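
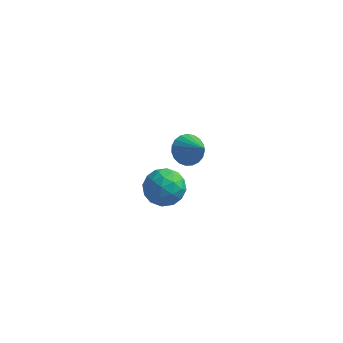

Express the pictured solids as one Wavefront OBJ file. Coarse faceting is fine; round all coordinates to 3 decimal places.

v 2.237 -2.68 2.391
v 2.808 -2.856 1.759
v 3.263 -3.44 3.529
v 2.921 -2.532 1.873
v 2.915 -2.234 2.078
v 2.793 -2.013 2.336
v 2.574 -1.907 2.604
v 2.297 -1.934 2.835
v 2.01 -2.091 2.99
v 1.762 -2.349 3.041
v 1.596 -2.665 2.979
v 1.541 -2.983 2.816
v 1.607 -3.249 2.579
v 1.781 -3.416 2.31
v 2.034 -3.456 2.055
v 2.323 -3.362 1.858
v 2.596 -3.15 1.753
v -0.29 0.154 -2.8
v 0.858 0.292 -2.791
v -0.118 -1.192 -4.089
v 1.03 -1.054 -4.08
v 0.495 -1.506 -3.16
v 0.388 -0.675 -2.363
v 0.352 -0.225 -4.517
v 0.245 0.606 -3.72
v 1.255 0.058 -3.852
v 1.343 -0.734 -3.013
v -0.603 -0.166 -3.867
v -0.515 -0.958 -3.028
v 0.269 0.341 -2.682
v 0.471 -1.241 -4.198
v 0.157 -1.507 -3.657
v 0.832 -1.426 -3.652
v -0.007 -0.227 -2.431
v 0.668 -0.146 -2.426
v 0.454 -1.203 -2.643
v 0.072 -0.754 -4.454
v 0.747 -0.673 -4.449
v -0.092 0.526 -3.228
v 0.583 0.607 -3.223
v 0.286 0.303 -4.237
v 1.177 0.285 -3.3
v 1.278 -0.506 -4.058
v 0.879 -0.019 -4.315
v 0.816 0.47 -3.846
v 1.229 -0.181 -2.808
v 1.33 -0.972 -3.565
v 1.016 -1.238 -3.025
v 0.953 -0.749 -2.556
v 1.462 -0.318 -3.431
v -0.59 0.072 -3.315
v -0.489 -0.719 -4.072
v -0.213 -0.151 -4.324
v -0.276 0.338 -3.855
v -0.538 -0.394 -2.822
v -0.437 -1.185 -3.58
v -0.076 -1.37 -3.034
v -0.139 -0.881 -2.565
v -0.722 -0.582 -3.449
f 2 1 4
f 2 4 3
f 4 1 5
f 4 5 3
f 5 1 6
f 5 6 3
f 6 1 7
f 6 7 3
f 7 1 8
f 7 8 3
f 8 1 9
f 8 9 3
f 9 1 10
f 9 10 3
f 10 1 11
f 10 11 3
f 11 1 12
f 11 12 3
f 12 1 13
f 12 13 3
f 13 1 14
f 13 14 3
f 14 1 15
f 14 15 3
f 15 1 16
f 15 16 3
f 16 1 17
f 16 17 3
f 17 1 2
f 17 2 3
f 18 55 34
f 55 29 58
f 34 58 23
f 55 58 34
f 18 34 30
f 34 23 35
f 30 35 19
f 34 35 30
f 18 30 39
f 30 19 40
f 39 40 25
f 30 40 39
f 18 39 51
f 39 25 54
f 51 54 28
f 39 54 51
f 18 51 55
f 51 28 59
f 55 59 29
f 51 59 55
f 19 35 46
f 35 23 49
f 46 49 27
f 35 49 46
f 23 58 36
f 58 29 57
f 36 57 22
f 58 57 36
f 29 59 56
f 59 28 52
f 56 52 20
f 59 52 56
f 28 54 53
f 54 25 41
f 53 41 24
f 54 41 53
f 25 40 45
f 40 19 42
f 45 42 26
f 40 42 45
f 21 47 33
f 47 27 48
f 33 48 22
f 47 48 33
f 21 33 31
f 33 22 32
f 31 32 20
f 33 32 31
f 21 31 38
f 31 20 37
f 38 37 24
f 31 37 38
f 21 38 43
f 38 24 44
f 43 44 26
f 38 44 43
f 21 43 47
f 43 26 50
f 47 50 27
f 43 50 47
f 22 48 36
f 48 27 49
f 36 49 23
f 48 49 36
f 20 32 56
f 32 22 57
f 56 57 29
f 32 57 56
f 24 37 53
f 37 20 52
f 53 52 28
f 37 52 53
f 26 44 45
f 44 24 41
f 45 41 25
f 44 41 45
f 27 50 46
f 50 26 42
f 46 42 19
f 50 42 46



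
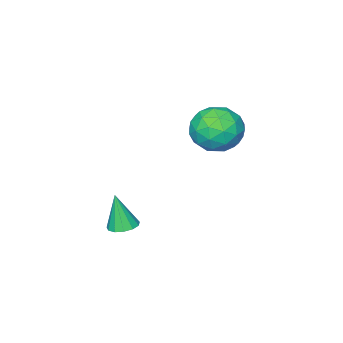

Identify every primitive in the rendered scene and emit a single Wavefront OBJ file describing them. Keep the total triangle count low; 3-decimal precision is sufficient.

v 2.041 0.442 -1.275
v 2.634 0.654 -1.265
v 2.139 0.098 0.275
v 2.427 0.932 -1.19
v 2.098 1.055 -1.142
v 1.75 0.983 -1.136
v 1.495 0.739 -1.174
v 1.413 0.401 -1.244
v 1.531 0.076 -1.324
v 1.81 -0.134 -1.388
v 2.163 -0.16 -1.416
v 2.477 0.004 -1.399
v 2.653 0.308 -1.343
v -2.932 1.164 1.313
v -1.818 1.122 1.624
v -3.362 -0.022 2.696
v -2.248 -0.064 3.007
v -2.857 0.907 3.166
v -2.592 1.64 2.311
v -2.588 -0.54 2.009
v -2.323 0.193 1.154
v -1.606 0.07 2.054
v -1.773 0.964 2.769
v -3.407 0.136 1.551
v -3.574 1.03 2.266
v -2.337 1.247 1.347
v -2.843 -0.147 2.973
v -3.201 0.423 3.066
v -2.546 0.399 3.249
v -2.792 1.551 1.751
v -2.138 1.527 1.934
v -2.748 1.4 2.84
v -3.042 -0.427 2.386
v -2.388 -0.451 2.569
v -2.634 0.701 1.071
v -1.979 0.677 1.254
v -2.432 -0.3 1.48
v -1.558 0.604 1.783
v -1.811 -0.093 2.595
v -2.011 -0.373 2.009
v -1.854 0.058 1.507
v -1.656 1.13 2.203
v -1.909 0.432 3.016
v -2.267 1.003 3.109
v -2.111 1.433 2.607
v -1.531 0.511 2.456
v -3.271 0.668 1.304
v -3.524 -0.03 2.117
v -3.069 -0.333 1.713
v -2.913 0.097 1.211
v -3.369 1.193 1.725
v -3.622 0.496 2.537
v -3.326 1.042 2.813
v -3.169 1.473 2.311
v -3.649 0.589 1.864
f 2 1 4
f 2 4 3
f 4 1 5
f 4 5 3
f 5 1 6
f 5 6 3
f 6 1 7
f 6 7 3
f 7 1 8
f 7 8 3
f 8 1 9
f 8 9 3
f 9 1 10
f 9 10 3
f 10 1 11
f 10 11 3
f 11 1 12
f 11 12 3
f 12 1 13
f 12 13 3
f 13 1 2
f 13 2 3
f 14 51 30
f 51 25 54
f 30 54 19
f 51 54 30
f 14 30 26
f 30 19 31
f 26 31 15
f 30 31 26
f 14 26 35
f 26 15 36
f 35 36 21
f 26 36 35
f 14 35 47
f 35 21 50
f 47 50 24
f 35 50 47
f 14 47 51
f 47 24 55
f 51 55 25
f 47 55 51
f 15 31 42
f 31 19 45
f 42 45 23
f 31 45 42
f 19 54 32
f 54 25 53
f 32 53 18
f 54 53 32
f 25 55 52
f 55 24 48
f 52 48 16
f 55 48 52
f 24 50 49
f 50 21 37
f 49 37 20
f 50 37 49
f 21 36 41
f 36 15 38
f 41 38 22
f 36 38 41
f 17 43 29
f 43 23 44
f 29 44 18
f 43 44 29
f 17 29 27
f 29 18 28
f 27 28 16
f 29 28 27
f 17 27 34
f 27 16 33
f 34 33 20
f 27 33 34
f 17 34 39
f 34 20 40
f 39 40 22
f 34 40 39
f 17 39 43
f 39 22 46
f 43 46 23
f 39 46 43
f 18 44 32
f 44 23 45
f 32 45 19
f 44 45 32
f 16 28 52
f 28 18 53
f 52 53 25
f 28 53 52
f 20 33 49
f 33 16 48
f 49 48 24
f 33 48 49
f 22 40 41
f 40 20 37
f 41 37 21
f 40 37 41
f 23 46 42
f 46 22 38
f 42 38 15
f 46 38 42



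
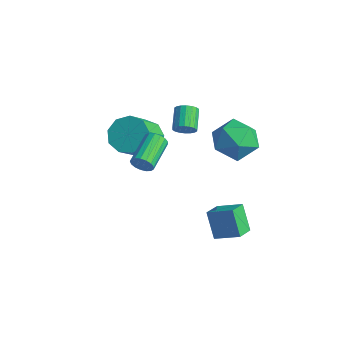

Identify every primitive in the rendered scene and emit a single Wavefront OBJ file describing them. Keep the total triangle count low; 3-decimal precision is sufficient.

v -2.126 -0.841 0.408
v -1.365 -0.156 0.75
v -0.773 -1.473 2.074
v -1.534 -2.159 1.732
v -1.988 -0.052 1.132
v -1.396 -1.37 2.456
v -2.676 -0.317 1.175
v -2.084 -1.635 2.5
v -3.107 -0.828 0.86
v -2.515 -2.146 2.184
v -3.079 -1.345 0.333
v -2.486 -2.662 1.657
v -2.604 -1.626 -0.159
v -2.012 -2.944 1.165
v -1.907 -1.54 -0.386
v -1.314 -2.858 0.939
v -1.311 -1.127 -0.241
v -0.719 -2.445 1.083
v -1.097 -0.58 0.207
v -0.505 -1.898 1.532
v 0.628 -0.441 2.651
v 0.959 0.032 2.528
v 0.163 0.754 3.167
v -0.168 0.281 3.289
v 0.79 0.024 2.327
v -0.005 0.747 2.966
v 0.59 -0.075 2.189
v -0.206 0.647 2.828
v 0.397 -0.247 2.144
v -0.399 0.475 2.782
v 0.249 -0.457 2.198
v -0.546 0.265 2.837
v 0.177 -0.665 2.342
v -0.618 0.058 2.981
v 0.194 -0.827 2.547
v -0.601 -0.105 3.186
v 0.297 -0.914 2.773
v -0.499 -0.192 3.412
v 0.465 -0.907 2.974
v -0.33 -0.184 3.613
v 0.666 -0.807 3.112
v -0.13 -0.085 3.751
v 0.859 -0.635 3.158
v 0.063 0.087 3.796
v 1.006 -0.425 3.103
v 0.211 0.297 3.742
v 1.078 -0.218 2.959
v 0.283 0.505 3.598
v 1.061 -0.055 2.754
v 0.266 0.667 3.393
v 3.703 -1.045 -2.977
v 2.916 -0.891 -1.661
v 3.266 -0.083 -3.35
v 2.48 0.07 -2.035
v 4.76 -0.35 -2.425
v 3.974 -0.197 -1.11
v 4.324 0.611 -2.799
v 3.537 0.765 -1.483
v 3.151 1.747 3.189
v 4.205 1.101 2.993
v 2.095 0.019 3.207
v 3.149 -0.627 3.011
v 2.963 -0.049 4.105
v 3.616 1.019 4.094
v 2.684 0.101 2.106
v 3.337 1.169 2.095
v 3.916 0.084 2.324
v 4.089 -0.009 3.56
v 2.211 1.129 2.64
v 2.384 1.036 3.876
v 1.585 -3.607 2.37
v 1.902 -3.592 2.867
v 1.053 -2.158 3.367
v 0.735 -2.173 2.87
v 2.054 -3.439 2.686
v 1.205 -2.005 3.185
v 2.099 -3.324 2.431
v 1.249 -1.89 2.931
v 2.025 -3.274 2.163
v 1.176 -1.84 2.663
v 1.851 -3.3 1.943
v 1.002 -1.866 2.442
v 1.616 -3.397 1.82
v 0.767 -1.963 2.319
v 1.373 -3.542 1.823
v 0.524 -2.108 2.323
v 1.179 -3.701 1.952
v 0.33 -2.267 2.451
v 1.078 -3.84 2.177
v 0.229 -2.405 2.676
v 1.093 -3.924 2.446
v 0.244 -2.49 2.945
v 1.22 -3.937 2.697
v 0.371 -2.502 3.197
v 1.431 -3.873 2.874
v 0.582 -2.439 3.373
v 1.677 -3.749 2.936
v 0.828 -2.315 3.435
f 2 1 5
f 2 5 3
f 3 5 6
f 3 6 4
f 5 1 7
f 5 7 6
f 6 7 8
f 6 8 4
f 7 1 9
f 7 9 8
f 8 9 10
f 8 10 4
f 9 1 11
f 9 11 10
f 10 11 12
f 10 12 4
f 11 1 13
f 11 13 12
f 12 13 14
f 12 14 4
f 13 1 15
f 13 15 14
f 14 15 16
f 14 16 4
f 15 1 17
f 15 17 16
f 16 17 18
f 16 18 4
f 17 1 19
f 17 19 18
f 18 19 20
f 18 20 4
f 19 1 2
f 19 2 20
f 20 2 3
f 20 3 4
f 22 21 25
f 22 25 23
f 23 25 26
f 23 26 24
f 25 21 27
f 25 27 26
f 26 27 28
f 26 28 24
f 27 21 29
f 27 29 28
f 28 29 30
f 28 30 24
f 29 21 31
f 29 31 30
f 30 31 32
f 30 32 24
f 31 21 33
f 31 33 32
f 32 33 34
f 32 34 24
f 33 21 35
f 33 35 34
f 34 35 36
f 34 36 24
f 35 21 37
f 35 37 36
f 36 37 38
f 36 38 24
f 37 21 39
f 37 39 38
f 38 39 40
f 38 40 24
f 39 21 41
f 39 41 40
f 40 41 42
f 40 42 24
f 41 21 43
f 41 43 42
f 42 43 44
f 42 44 24
f 43 21 45
f 43 45 44
f 44 45 46
f 44 46 24
f 45 21 47
f 45 47 46
f 46 47 48
f 46 48 24
f 47 21 49
f 47 49 48
f 48 49 50
f 48 50 24
f 49 21 22
f 49 22 50
f 50 22 23
f 50 23 24
f 52 54 51
f 55 52 51
f 51 54 53
f 53 55 51
f 52 58 54
f 56 52 55
f 56 58 52
f 54 58 53
f 57 55 53
f 53 58 57
f 57 56 55
f 58 56 57
f 59 70 64
f 59 64 60
f 59 60 66
f 59 66 69
f 59 69 70
f 60 64 68
f 64 70 63
f 70 69 61
f 69 66 65
f 66 60 67
f 62 68 63
f 62 63 61
f 62 61 65
f 62 65 67
f 62 67 68
f 63 68 64
f 61 63 70
f 65 61 69
f 67 65 66
f 68 67 60
f 72 71 75
f 72 75 73
f 73 75 76
f 73 76 74
f 75 71 77
f 75 77 76
f 76 77 78
f 76 78 74
f 77 71 79
f 77 79 78
f 78 79 80
f 78 80 74
f 79 71 81
f 79 81 80
f 80 81 82
f 80 82 74
f 81 71 83
f 81 83 82
f 82 83 84
f 82 84 74
f 83 71 85
f 83 85 84
f 84 85 86
f 84 86 74
f 85 71 87
f 85 87 86
f 86 87 88
f 86 88 74
f 87 71 89
f 87 89 88
f 88 89 90
f 88 90 74
f 89 71 91
f 89 91 90
f 90 91 92
f 90 92 74
f 91 71 93
f 91 93 92
f 92 93 94
f 92 94 74
f 93 71 95
f 93 95 94
f 94 95 96
f 94 96 74
f 95 71 97
f 95 97 96
f 96 97 98
f 96 98 74
f 97 71 72
f 97 72 98
f 98 72 73
f 98 73 74



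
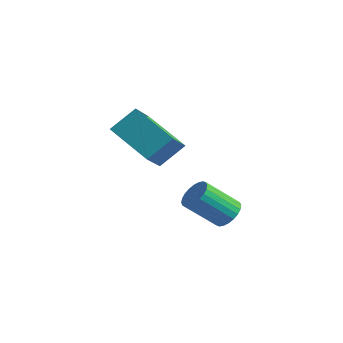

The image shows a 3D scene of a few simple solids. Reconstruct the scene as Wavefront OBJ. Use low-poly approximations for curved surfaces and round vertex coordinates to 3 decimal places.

v -0.935 4.063 -1.734
v -0.303 3.709 -1.64
v -1.094 2.624 -0.411
v -1.725 2.977 -0.506
v -0.281 3.915 -1.444
v -1.072 2.83 -0.215
v -0.359 4.143 -1.292
v -1.15 3.058 -0.064
v -0.525 4.359 -1.208
v -1.316 3.274 0.02
v -0.752 4.53 -1.204
v -1.543 3.445 0.024
v -1.008 4.63 -1.281
v -1.799 3.545 -0.052
v -1.252 4.643 -1.426
v -2.043 3.558 -0.198
v -1.448 4.568 -1.619
v -2.239 3.483 -0.39
v -1.566 4.416 -1.829
v -2.357 3.331 -0.6
v -1.588 4.21 -2.025
v -2.379 3.125 -0.796
v -1.51 3.982 -2.176
v -2.301 2.897 -0.948
v -1.344 3.766 -2.26
v -2.135 2.681 -1.032
v -1.117 3.595 -2.264
v -1.908 2.51 -1.036
v -0.861 3.495 -2.188
v -1.652 2.41 -0.959
v -0.617 3.482 -2.042
v -1.408 2.397 -0.814
v -0.421 3.557 -1.85
v -1.212 2.472 -0.621
v -3.653 0.372 3.267
v -3.23 1.324 4.187
v -4.215 1.588 2.269
v -3.792 2.539 3.19
v -1.728 0.461 2.29
v -1.305 1.412 3.211
v -2.29 1.676 1.293
v -1.867 2.628 2.213
f 2 1 5
f 2 5 3
f 3 5 6
f 3 6 4
f 5 1 7
f 5 7 6
f 6 7 8
f 6 8 4
f 7 1 9
f 7 9 8
f 8 9 10
f 8 10 4
f 9 1 11
f 9 11 10
f 10 11 12
f 10 12 4
f 11 1 13
f 11 13 12
f 12 13 14
f 12 14 4
f 13 1 15
f 13 15 14
f 14 15 16
f 14 16 4
f 15 1 17
f 15 17 16
f 16 17 18
f 16 18 4
f 17 1 19
f 17 19 18
f 18 19 20
f 18 20 4
f 19 1 21
f 19 21 20
f 20 21 22
f 20 22 4
f 21 1 23
f 21 23 22
f 22 23 24
f 22 24 4
f 23 1 25
f 23 25 24
f 24 25 26
f 24 26 4
f 25 1 27
f 25 27 26
f 26 27 28
f 26 28 4
f 27 1 29
f 27 29 28
f 28 29 30
f 28 30 4
f 29 1 31
f 29 31 30
f 30 31 32
f 30 32 4
f 31 1 33
f 31 33 32
f 32 33 34
f 32 34 4
f 33 1 2
f 33 2 34
f 34 2 3
f 34 3 4
f 36 38 35
f 39 36 35
f 35 38 37
f 37 39 35
f 36 42 38
f 40 36 39
f 40 42 36
f 38 42 37
f 41 39 37
f 37 42 41
f 41 40 39
f 42 40 41



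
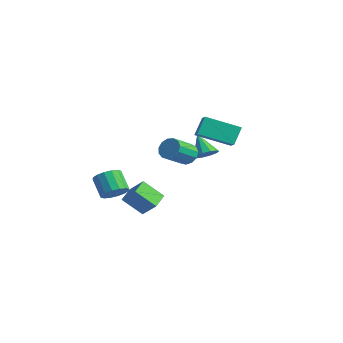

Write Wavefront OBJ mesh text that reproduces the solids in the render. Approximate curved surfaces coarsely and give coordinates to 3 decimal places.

v -1.6 3.537 0.245
v -1.036 3.884 0.676
v -2.64 3.623 1.535
v -1.289 4.234 0.449
v -1.661 4.319 0.144
v -2.009 4.105 -0.123
v -2.201 3.674 -0.249
v -2.164 3.191 -0.187
v -1.911 2.841 0.04
v -1.539 2.756 0.345
v -1.19 2.97 0.612
v -0.998 3.401 0.738
v -4.217 1.332 -4.255
v -5.045 0.405 -3.11
v -3.228 1.634 -3.297
v -4.055 0.706 -2.152
v -3.565 0.314 -4.608
v -4.392 -0.614 -3.463
v -2.575 0.615 -3.65
v -3.403 -0.312 -2.505
v 2.624 -0.838 2.776
v 2.917 -0.437 3.338
v 3.148 -1.821 4.206
v 2.856 -2.222 3.644
v 2.501 -0.46 3.412
v 2.733 -1.844 4.28
v 2.125 -0.603 3.284
v 2.357 -1.987 4.152
v 1.907 -0.821 2.995
v 2.139 -2.205 3.863
v 1.917 -1.044 2.636
v 2.149 -2.428 3.504
v 2.151 -1.202 2.322
v 2.383 -2.586 3.19
v 2.536 -1.244 2.152
v 2.768 -2.628 3.02
v 2.948 -1.157 2.18
v 3.18 -2.541 3.048
v 3.258 -0.969 2.397
v 3.49 -2.353 3.265
v 3.366 -0.739 2.735
v 3.598 -2.123 3.603
v 3.239 -0.541 3.086
v 3.471 -1.925 3.954
v -3.057 -1.943 -2.084
v -2.429 -2.026 -1.458
v -3.475 -1.901 -0.391
v -4.103 -1.817 -1.016
v -2.457 -1.573 -1.539
v -3.504 -1.448 -0.472
v -2.646 -1.22 -1.766
v -3.693 -1.094 -0.699
v -2.945 -1.06 -2.078
v -3.992 -0.934 -1.011
v -3.274 -1.136 -2.391
v -4.321 -1.011 -1.324
v -3.545 -1.429 -2.622
v -4.591 -1.304 -1.555
v -3.685 -1.859 -2.709
v -4.731 -1.734 -1.642
v -3.656 -2.312 -2.628
v -4.703 -2.187 -1.561
v -3.467 -2.666 -2.401
v -4.514 -2.54 -1.334
v -3.168 -2.826 -2.089
v -4.215 -2.7 -1.022
v -2.839 -2.749 -1.776
v -3.886 -2.624 -0.709
v -2.569 -2.456 -1.545
v -3.615 -2.331 -0.478
v 2.188 0.152 3.967
v 1.926 0.873 5.042
v 1.438 0.492 3.557
v 1.176 1.212 4.631
v 3.384 1.808 3.149
v 3.122 2.528 4.223
v 2.634 2.147 2.738
v 2.372 2.868 3.813
f 2 1 4
f 2 4 3
f 4 1 5
f 4 5 3
f 5 1 6
f 5 6 3
f 6 1 7
f 6 7 3
f 7 1 8
f 7 8 3
f 8 1 9
f 8 9 3
f 9 1 10
f 9 10 3
f 10 1 11
f 10 11 3
f 11 1 12
f 11 12 3
f 12 1 2
f 12 2 3
f 14 16 13
f 17 14 13
f 13 16 15
f 15 17 13
f 14 20 16
f 18 14 17
f 18 20 14
f 16 20 15
f 19 17 15
f 15 20 19
f 19 18 17
f 20 18 19
f 22 21 25
f 22 25 23
f 23 25 26
f 23 26 24
f 25 21 27
f 25 27 26
f 26 27 28
f 26 28 24
f 27 21 29
f 27 29 28
f 28 29 30
f 28 30 24
f 29 21 31
f 29 31 30
f 30 31 32
f 30 32 24
f 31 21 33
f 31 33 32
f 32 33 34
f 32 34 24
f 33 21 35
f 33 35 34
f 34 35 36
f 34 36 24
f 35 21 37
f 35 37 36
f 36 37 38
f 36 38 24
f 37 21 39
f 37 39 38
f 38 39 40
f 38 40 24
f 39 21 41
f 39 41 40
f 40 41 42
f 40 42 24
f 41 21 43
f 41 43 42
f 42 43 44
f 42 44 24
f 43 21 22
f 43 22 44
f 44 22 23
f 44 23 24
f 46 45 49
f 46 49 47
f 47 49 50
f 47 50 48
f 49 45 51
f 49 51 50
f 50 51 52
f 50 52 48
f 51 45 53
f 51 53 52
f 52 53 54
f 52 54 48
f 53 45 55
f 53 55 54
f 54 55 56
f 54 56 48
f 55 45 57
f 55 57 56
f 56 57 58
f 56 58 48
f 57 45 59
f 57 59 58
f 58 59 60
f 58 60 48
f 59 45 61
f 59 61 60
f 60 61 62
f 60 62 48
f 61 45 63
f 61 63 62
f 62 63 64
f 62 64 48
f 63 45 65
f 63 65 64
f 64 65 66
f 64 66 48
f 65 45 67
f 65 67 66
f 66 67 68
f 66 68 48
f 67 45 69
f 67 69 68
f 68 69 70
f 68 70 48
f 69 45 46
f 69 46 70
f 70 46 47
f 70 47 48
f 72 74 71
f 75 72 71
f 71 74 73
f 73 75 71
f 72 78 74
f 76 72 75
f 76 78 72
f 74 78 73
f 77 75 73
f 73 78 77
f 77 76 75
f 78 76 77



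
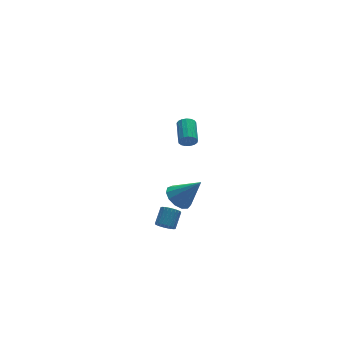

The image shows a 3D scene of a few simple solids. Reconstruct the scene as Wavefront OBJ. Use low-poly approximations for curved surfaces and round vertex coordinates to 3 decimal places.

v 0.611 -1.309 3.113
v 0.791 -1.513 3.557
v 1.269 -0.235 3.95
v 1.089 -0.031 3.507
v 0.982 -1.536 3.399
v 1.46 -0.258 3.792
v 1.088 -1.507 3.176
v 1.566 -0.229 3.569
v 1.085 -1.432 2.938
v 1.563 -0.154 3.331
v 0.973 -1.33 2.741
v 1.451 -0.052 3.134
v 0.778 -1.222 2.629
v 1.257 0.055 3.022
v 0.545 -1.135 2.628
v 1.024 0.143 3.021
v 0.327 -1.087 2.738
v 0.806 0.191 3.131
v 0.174 -1.09 2.934
v 0.653 0.187 3.328
v 0.121 -1.144 3.172
v 0.6 0.134 3.565
v 0.18 -1.235 3.395
v 0.659 0.043 3.789
v 0.338 -1.343 3.555
v 0.816 -0.065 3.948
v 0.558 -1.443 3.613
v 1.037 -0.165 4.006
v 1.549 1.996 -4.495
v 2.307 2.108 -4.986
v 2.611 1.324 -3.005
v 2.232 2.548 -4.733
v 1.94 2.813 -4.406
v 1.524 2.819 -4.106
v 1.115 2.563 -3.931
v 0.845 2.128 -3.934
v 0.797 1.651 -4.116
v 0.989 1.283 -4.418
v 1.358 1.142 -4.745
v 1.788 1.272 -4.992
v 2.142 1.632 -5.082
v -0.554 -0.937 -3.917
v -0.08 -1.23 -4.076
v 0.549 -0.576 -3.401
v 0.074 -0.283 -3.243
v -0.084 -1.065 -4.231
v 0.545 -0.412 -3.557
v -0.16 -0.881 -4.339
v 0.469 -0.228 -3.664
v -0.296 -0.705 -4.382
v 0.333 -0.052 -3.707
v -0.471 -0.565 -4.355
v 0.158 0.088 -3.68
v -0.659 -0.481 -4.261
v -0.03 0.172 -3.586
v -0.831 -0.466 -4.114
v -0.203 0.187 -3.44
v -0.961 -0.524 -3.938
v -0.332 0.13 -3.263
v -1.029 -0.644 -3.759
v -0.4 0.01 -3.084
v -1.025 -0.808 -3.603
v -0.396 -0.155 -2.929
v -0.949 -0.992 -3.496
v -0.32 -0.339 -2.821
v -0.813 -1.168 -3.453
v -0.184 -0.515 -2.778
v -0.638 -1.308 -3.48
v -0.009 -0.655 -2.805
v -0.45 -1.392 -3.574
v 0.179 -0.739 -2.899
v -0.277 -1.407 -3.72
v 0.351 -0.754 -3.046
v -0.148 -1.35 -3.897
v 0.481 -0.696 -3.222
f 2 1 5
f 2 5 3
f 3 5 6
f 3 6 4
f 5 1 7
f 5 7 6
f 6 7 8
f 6 8 4
f 7 1 9
f 7 9 8
f 8 9 10
f 8 10 4
f 9 1 11
f 9 11 10
f 10 11 12
f 10 12 4
f 11 1 13
f 11 13 12
f 12 13 14
f 12 14 4
f 13 1 15
f 13 15 14
f 14 15 16
f 14 16 4
f 15 1 17
f 15 17 16
f 16 17 18
f 16 18 4
f 17 1 19
f 17 19 18
f 18 19 20
f 18 20 4
f 19 1 21
f 19 21 20
f 20 21 22
f 20 22 4
f 21 1 23
f 21 23 22
f 22 23 24
f 22 24 4
f 23 1 25
f 23 25 24
f 24 25 26
f 24 26 4
f 25 1 27
f 25 27 26
f 26 27 28
f 26 28 4
f 27 1 2
f 27 2 28
f 28 2 3
f 28 3 4
f 30 29 32
f 30 32 31
f 32 29 33
f 32 33 31
f 33 29 34
f 33 34 31
f 34 29 35
f 34 35 31
f 35 29 36
f 35 36 31
f 36 29 37
f 36 37 31
f 37 29 38
f 37 38 31
f 38 29 39
f 38 39 31
f 39 29 40
f 39 40 31
f 40 29 41
f 40 41 31
f 41 29 30
f 41 30 31
f 43 42 46
f 43 46 44
f 44 46 47
f 44 47 45
f 46 42 48
f 46 48 47
f 47 48 49
f 47 49 45
f 48 42 50
f 48 50 49
f 49 50 51
f 49 51 45
f 50 42 52
f 50 52 51
f 51 52 53
f 51 53 45
f 52 42 54
f 52 54 53
f 53 54 55
f 53 55 45
f 54 42 56
f 54 56 55
f 55 56 57
f 55 57 45
f 56 42 58
f 56 58 57
f 57 58 59
f 57 59 45
f 58 42 60
f 58 60 59
f 59 60 61
f 59 61 45
f 60 42 62
f 60 62 61
f 61 62 63
f 61 63 45
f 62 42 64
f 62 64 63
f 63 64 65
f 63 65 45
f 64 42 66
f 64 66 65
f 65 66 67
f 65 67 45
f 66 42 68
f 66 68 67
f 67 68 69
f 67 69 45
f 68 42 70
f 68 70 69
f 69 70 71
f 69 71 45
f 70 42 72
f 70 72 71
f 71 72 73
f 71 73 45
f 72 42 74
f 72 74 73
f 73 74 75
f 73 75 45
f 74 42 43
f 74 43 75
f 75 43 44
f 75 44 45



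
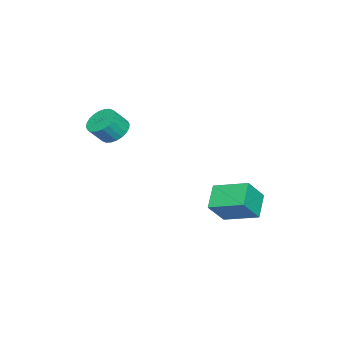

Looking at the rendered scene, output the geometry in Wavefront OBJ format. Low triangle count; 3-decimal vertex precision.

v 1.601 -3.31 3.55
v 2.303 -2.881 3.297
v 2.901 -3.342 4.178
v 2.199 -3.77 4.43
v 2.163 -2.66 3.507
v 2.761 -3.121 4.388
v 1.938 -2.538 3.724
v 2.536 -2.999 4.605
v 1.662 -2.533 3.914
v 2.26 -2.994 4.795
v 1.376 -2.647 4.049
v 1.974 -3.107 4.93
v 1.125 -2.861 4.108
v 1.723 -3.322 4.988
v 0.946 -3.144 4.081
v 1.544 -3.604 4.962
v 0.867 -3.452 3.974
v 1.465 -3.912 4.855
v 0.899 -3.738 3.802
v 1.497 -4.199 4.683
v 1.039 -3.959 3.592
v 1.637 -4.42 4.473
v 1.264 -4.081 3.375
v 1.862 -4.542 4.256
v 1.54 -4.086 3.185
v 2.138 -4.547 4.066
v 1.826 -3.973 3.05
v 2.424 -4.433 3.931
v 2.077 -3.758 2.992
v 2.675 -4.219 3.872
v 2.256 -3.476 3.018
v 2.854 -3.936 3.899
v 2.335 -3.168 3.125
v 2.933 -3.628 4.006
v -2.818 0.793 -2.23
v -1.816 0.36 -0.993
v -2.746 2.697 -1.622
v -1.744 2.264 -0.385
v -1.596 1.036 -3.135
v -0.594 0.603 -1.898
v -1.524 2.94 -2.527
v -0.522 2.507 -1.29
f 2 1 5
f 2 5 3
f 3 5 6
f 3 6 4
f 5 1 7
f 5 7 6
f 6 7 8
f 6 8 4
f 7 1 9
f 7 9 8
f 8 9 10
f 8 10 4
f 9 1 11
f 9 11 10
f 10 11 12
f 10 12 4
f 11 1 13
f 11 13 12
f 12 13 14
f 12 14 4
f 13 1 15
f 13 15 14
f 14 15 16
f 14 16 4
f 15 1 17
f 15 17 16
f 16 17 18
f 16 18 4
f 17 1 19
f 17 19 18
f 18 19 20
f 18 20 4
f 19 1 21
f 19 21 20
f 20 21 22
f 20 22 4
f 21 1 23
f 21 23 22
f 22 23 24
f 22 24 4
f 23 1 25
f 23 25 24
f 24 25 26
f 24 26 4
f 25 1 27
f 25 27 26
f 26 27 28
f 26 28 4
f 27 1 29
f 27 29 28
f 28 29 30
f 28 30 4
f 29 1 31
f 29 31 30
f 30 31 32
f 30 32 4
f 31 1 33
f 31 33 32
f 32 33 34
f 32 34 4
f 33 1 2
f 33 2 34
f 34 2 3
f 34 3 4
f 36 38 35
f 39 36 35
f 35 38 37
f 37 39 35
f 36 42 38
f 40 36 39
f 40 42 36
f 38 42 37
f 41 39 37
f 37 42 41
f 41 40 39
f 42 40 41



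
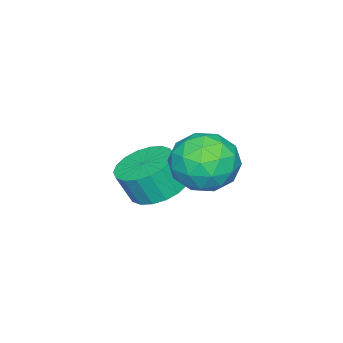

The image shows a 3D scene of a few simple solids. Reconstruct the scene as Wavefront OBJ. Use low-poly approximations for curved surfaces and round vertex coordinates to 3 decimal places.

v 0.507 -1.21 -2.052
v 1.551 -1.296 -2.354
v 1.857 -1.735 -1.169
v 0.813 -1.65 -0.868
v 1.526 -0.844 -2.18
v 1.832 -1.283 -0.995
v 1.299 -0.465 -1.98
v 1.605 -0.904 -0.795
v 0.915 -0.233 -1.795
v 1.221 -0.672 -0.61
v 0.45 -0.195 -1.661
v 0.756 -0.634 -0.476
v -0.003 -0.358 -1.605
v 0.303 -0.797 -0.42
v -0.355 -0.69 -1.637
v -0.05 -1.129 -0.452
v -0.537 -1.125 -1.751
v -0.231 -1.564 -0.566
v -0.512 -1.577 -1.925
v -0.206 -2.016 -0.74
v -0.285 -1.956 -2.125
v 0.021 -2.395 -0.94
v 0.099 -2.188 -2.31
v 0.405 -2.627 -1.125
v 0.564 -2.226 -2.444
v 0.87 -2.665 -1.259
v 1.017 -2.063 -2.5
v 1.323 -2.502 -1.315
v 1.37 -1.731 -2.468
v 1.675 -2.17 -1.283
v 1.722 2.388 0.616
v 2.935 2.498 0.678
v 1.825 0.682 1.602
v 3.038 0.792 1.664
v 2.324 1.551 2.298
v 2.26 2.605 1.689
v 2.5 0.575 0.591
v 2.436 1.629 -0.018
v 3.416 1.377 0.663
v 3.307 1.98 1.718
v 1.453 1.2 0.562
v 1.344 1.803 1.617
v 2.319 2.593 0.56
v 2.441 0.587 1.72
v 2.021 1.033 2.092
v 2.734 1.097 2.129
v 1.923 2.656 1.154
v 2.636 2.72 1.191
v 2.277 2.163 2.143
v 2.124 0.46 1.089
v 2.837 0.524 1.126
v 2.026 2.083 0.151
v 2.739 2.147 0.188
v 2.483 1.017 0.137
v 3.315 1.999 0.588
v 3.376 0.996 1.168
v 3.059 0.868 0.537
v 3.022 1.488 0.179
v 3.251 2.353 1.208
v 3.312 1.35 1.788
v 2.892 1.796 2.16
v 2.855 2.416 1.802
v 3.534 1.694 1.199
v 1.448 1.83 0.492
v 1.509 0.827 1.072
v 1.905 0.764 0.478
v 1.868 1.384 0.12
v 1.384 2.184 1.112
v 1.445 1.181 1.692
v 1.738 1.692 2.101
v 1.701 2.312 1.743
v 1.226 1.486 1.081
f 2 1 5
f 2 5 3
f 3 5 6
f 3 6 4
f 5 1 7
f 5 7 6
f 6 7 8
f 6 8 4
f 7 1 9
f 7 9 8
f 8 9 10
f 8 10 4
f 9 1 11
f 9 11 10
f 10 11 12
f 10 12 4
f 11 1 13
f 11 13 12
f 12 13 14
f 12 14 4
f 13 1 15
f 13 15 14
f 14 15 16
f 14 16 4
f 15 1 17
f 15 17 16
f 16 17 18
f 16 18 4
f 17 1 19
f 17 19 18
f 18 19 20
f 18 20 4
f 19 1 21
f 19 21 20
f 20 21 22
f 20 22 4
f 21 1 23
f 21 23 22
f 22 23 24
f 22 24 4
f 23 1 25
f 23 25 24
f 24 25 26
f 24 26 4
f 25 1 27
f 25 27 26
f 26 27 28
f 26 28 4
f 27 1 29
f 27 29 28
f 28 29 30
f 28 30 4
f 29 1 2
f 29 2 30
f 30 2 3
f 30 3 4
f 31 68 47
f 68 42 71
f 47 71 36
f 68 71 47
f 31 47 43
f 47 36 48
f 43 48 32
f 47 48 43
f 31 43 52
f 43 32 53
f 52 53 38
f 43 53 52
f 31 52 64
f 52 38 67
f 64 67 41
f 52 67 64
f 31 64 68
f 64 41 72
f 68 72 42
f 64 72 68
f 32 48 59
f 48 36 62
f 59 62 40
f 48 62 59
f 36 71 49
f 71 42 70
f 49 70 35
f 71 70 49
f 42 72 69
f 72 41 65
f 69 65 33
f 72 65 69
f 41 67 66
f 67 38 54
f 66 54 37
f 67 54 66
f 38 53 58
f 53 32 55
f 58 55 39
f 53 55 58
f 34 60 46
f 60 40 61
f 46 61 35
f 60 61 46
f 34 46 44
f 46 35 45
f 44 45 33
f 46 45 44
f 34 44 51
f 44 33 50
f 51 50 37
f 44 50 51
f 34 51 56
f 51 37 57
f 56 57 39
f 51 57 56
f 34 56 60
f 56 39 63
f 60 63 40
f 56 63 60
f 35 61 49
f 61 40 62
f 49 62 36
f 61 62 49
f 33 45 69
f 45 35 70
f 69 70 42
f 45 70 69
f 37 50 66
f 50 33 65
f 66 65 41
f 50 65 66
f 39 57 58
f 57 37 54
f 58 54 38
f 57 54 58
f 40 63 59
f 63 39 55
f 59 55 32
f 63 55 59



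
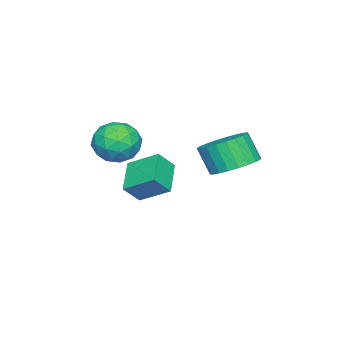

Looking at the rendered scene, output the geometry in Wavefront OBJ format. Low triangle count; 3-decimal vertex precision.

v -3.077 -0.415 -1.178
v -2.307 -0.174 -1.652
v -2.273 -1.426 -0.388
v -1.503 -1.185 -0.862
v -1.888 -0.584 -0.256
v -2.384 0.041 -0.744
v -2.196 -1.641 -1.296
v -2.692 -1.016 -1.784
v -1.762 -0.931 -1.725
v -1.572 -0.278 -1.082
v -3.008 -1.322 -0.958
v -2.818 -0.669 -0.315
v -2.762 -0.206 -1.484
v -1.818 -1.394 -0.556
v -2.044 -1.041 -0.2
v -1.591 -0.899 -0.478
v -2.808 -0.079 -0.951
v -2.355 0.063 -1.23
v -2.109 -0.179 -0.409
v -2.225 -1.663 -0.81
v -1.772 -1.521 -1.089
v -2.989 -0.701 -1.562
v -2.536 -0.559 -1.84
v -2.471 -1.421 -1.631
v -1.99 -0.509 -1.806
v -1.517 -1.103 -1.341
v -1.924 -1.371 -1.596
v -2.216 -1.004 -1.883
v -1.878 -0.125 -1.428
v -1.405 -0.719 -0.964
v -1.631 -0.366 -0.608
v -1.923 0.001 -0.895
v -1.558 -0.57 -1.471
v -3.175 -0.881 -1.076
v -2.702 -1.475 -0.612
v -2.657 -1.601 -1.145
v -2.949 -1.234 -1.432
v -3.063 -0.497 -0.699
v -2.59 -1.091 -0.234
v -2.364 -0.596 -0.157
v -2.656 -0.229 -0.444
v -3.022 -1.03 -0.569
v -2.692 -0.146 -3.88
v -3.884 -0.602 -3.235
v -2.772 1.029 -3.2
v -3.964 0.573 -2.554
v -2.176 -0.513 -3.186
v -3.368 -0.969 -2.54
v -2.256 0.662 -2.505
v -3.448 0.206 -1.86
v -3.243 3.241 -1.706
v -2.68 2.561 -1.998
v -2.813 1.999 -0.946
v -3.377 2.679 -0.654
v -2.443 2.789 -1.846
v -2.576 2.228 -0.794
v -2.327 3.086 -1.673
v -2.46 2.525 -0.62
v -2.351 3.407 -1.504
v -2.484 2.845 -0.452
v -2.511 3.702 -1.367
v -2.644 3.141 -0.315
v -2.782 3.927 -1.281
v -2.915 3.366 -0.229
v -3.124 4.048 -1.26
v -3.257 3.487 -0.208
v -3.484 4.046 -1.307
v -3.617 3.484 -0.255
v -3.807 3.921 -1.414
v -3.94 3.359 -0.362
v -4.044 3.692 -1.566
v -4.177 3.131 -0.514
v -4.16 3.395 -1.74
v -4.293 2.834 -0.687
v -4.136 3.075 -1.908
v -4.269 2.513 -0.856
v -3.976 2.779 -2.045
v -4.109 2.218 -0.993
v -3.705 2.554 -2.131
v -3.838 1.993 -1.079
v -3.363 2.433 -2.152
v -3.496 1.872 -1.1
v -3.003 2.436 -2.105
v -3.136 1.874 -1.053
f 1 38 17
f 38 12 41
f 17 41 6
f 38 41 17
f 1 17 13
f 17 6 18
f 13 18 2
f 17 18 13
f 1 13 22
f 13 2 23
f 22 23 8
f 13 23 22
f 1 22 34
f 22 8 37
f 34 37 11
f 22 37 34
f 1 34 38
f 34 11 42
f 38 42 12
f 34 42 38
f 2 18 29
f 18 6 32
f 29 32 10
f 18 32 29
f 6 41 19
f 41 12 40
f 19 40 5
f 41 40 19
f 12 42 39
f 42 11 35
f 39 35 3
f 42 35 39
f 11 37 36
f 37 8 24
f 36 24 7
f 37 24 36
f 8 23 28
f 23 2 25
f 28 25 9
f 23 25 28
f 4 30 16
f 30 10 31
f 16 31 5
f 30 31 16
f 4 16 14
f 16 5 15
f 14 15 3
f 16 15 14
f 4 14 21
f 14 3 20
f 21 20 7
f 14 20 21
f 4 21 26
f 21 7 27
f 26 27 9
f 21 27 26
f 4 26 30
f 26 9 33
f 30 33 10
f 26 33 30
f 5 31 19
f 31 10 32
f 19 32 6
f 31 32 19
f 3 15 39
f 15 5 40
f 39 40 12
f 15 40 39
f 7 20 36
f 20 3 35
f 36 35 11
f 20 35 36
f 9 27 28
f 27 7 24
f 28 24 8
f 27 24 28
f 10 33 29
f 33 9 25
f 29 25 2
f 33 25 29
f 44 46 43
f 47 44 43
f 43 46 45
f 45 47 43
f 44 50 46
f 48 44 47
f 48 50 44
f 46 50 45
f 49 47 45
f 45 50 49
f 49 48 47
f 50 48 49
f 52 51 55
f 52 55 53
f 53 55 56
f 53 56 54
f 55 51 57
f 55 57 56
f 56 57 58
f 56 58 54
f 57 51 59
f 57 59 58
f 58 59 60
f 58 60 54
f 59 51 61
f 59 61 60
f 60 61 62
f 60 62 54
f 61 51 63
f 61 63 62
f 62 63 64
f 62 64 54
f 63 51 65
f 63 65 64
f 64 65 66
f 64 66 54
f 65 51 67
f 65 67 66
f 66 67 68
f 66 68 54
f 67 51 69
f 67 69 68
f 68 69 70
f 68 70 54
f 69 51 71
f 69 71 70
f 70 71 72
f 70 72 54
f 71 51 73
f 71 73 72
f 72 73 74
f 72 74 54
f 73 51 75
f 73 75 74
f 74 75 76
f 74 76 54
f 75 51 77
f 75 77 76
f 76 77 78
f 76 78 54
f 77 51 79
f 77 79 78
f 78 79 80
f 78 80 54
f 79 51 81
f 79 81 80
f 80 81 82
f 80 82 54
f 81 51 83
f 81 83 82
f 82 83 84
f 82 84 54
f 83 51 52
f 83 52 84
f 84 52 53
f 84 53 54



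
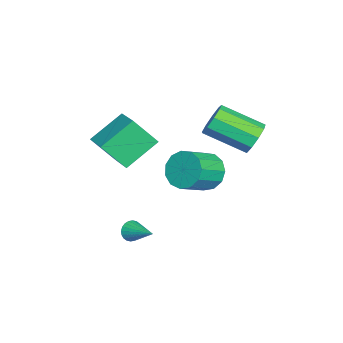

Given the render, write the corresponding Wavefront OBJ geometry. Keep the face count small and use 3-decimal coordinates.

v -1.18 -2.75 2.111
v -1.038 -3.773 3.36
v 0.091 -2.054 2.537
v 0.232 -3.076 3.786
v -0.192 -3.904 1.054
v -0.051 -4.926 2.303
v 1.078 -3.207 1.48
v 1.22 -4.23 2.729
v 1.358 -2.977 -2.17
v 1.742 -3.117 -2.507
v 2.242 -1.943 -1.59
v 1.644 -2.972 -2.616
v 1.502 -2.827 -2.658
v 1.338 -2.706 -2.625
v 1.177 -2.625 -2.523
v 1.044 -2.598 -2.367
v 0.958 -2.629 -2.182
v 0.933 -2.713 -1.994
v 0.973 -2.837 -1.834
v 1.071 -2.983 -1.724
v 1.213 -3.127 -1.683
v 1.377 -3.249 -1.716
v 1.538 -3.329 -1.818
v 1.672 -3.356 -1.973
v 1.757 -3.325 -2.159
v 1.782 -3.241 -2.346
v -2.221 1.664 1.595
v -1.575 1.377 1.123
v -1.733 -0.511 2.053
v -2.379 -0.224 2.525
v -1.373 1.604 1.618
v -1.532 -0.283 2.549
v -1.568 1.859 2.103
v -1.726 -0.028 3.033
v -2.069 2.023 2.35
v -2.227 0.136 3.28
v -2.64 2.019 2.244
v -2.798 0.131 3.174
v -3.016 1.848 1.834
v -3.174 -0.039 2.764
v -3.019 1.591 1.312
v -3.177 -0.296 2.242
v -2.649 1.368 0.923
v -2.807 -0.519 1.853
v -2.079 1.284 0.848
v -2.237 -0.604 1.778
v -2.861 -0.477 -1.102
v -2.151 -0.061 -1.67
v -1.028 -0.908 -0.886
v -1.739 -1.323 -0.318
v -2.211 0.274 -1.222
v -1.089 -0.573 -0.437
v -2.478 0.371 -0.735
v -1.356 -0.476 0.05
v -2.867 0.199 -0.365
v -1.745 -0.648 0.42
v -3.254 -0.188 -0.229
v -2.132 -1.034 0.556
v -3.516 -0.666 -0.371
v -2.394 -1.513 0.414
v -3.57 -1.084 -0.744
v -2.448 -1.931 0.04
v -3.399 -1.31 -1.232
v -2.277 -2.156 -0.447
v -3.057 -1.27 -1.678
v -1.935 -2.117 -0.893
v -2.653 -0.979 -1.942
v -1.531 -1.826 -1.157
v -2.315 -0.528 -1.939
v -1.193 -1.375 -1.154
f 2 4 1
f 5 2 1
f 1 4 3
f 3 5 1
f 2 8 4
f 6 2 5
f 6 8 2
f 4 8 3
f 7 5 3
f 3 8 7
f 7 6 5
f 8 6 7
f 10 9 12
f 10 12 11
f 12 9 13
f 12 13 11
f 13 9 14
f 13 14 11
f 14 9 15
f 14 15 11
f 15 9 16
f 15 16 11
f 16 9 17
f 16 17 11
f 17 9 18
f 17 18 11
f 18 9 19
f 18 19 11
f 19 9 20
f 19 20 11
f 20 9 21
f 20 21 11
f 21 9 22
f 21 22 11
f 22 9 23
f 22 23 11
f 23 9 24
f 23 24 11
f 24 9 25
f 24 25 11
f 25 9 26
f 25 26 11
f 26 9 10
f 26 10 11
f 28 27 31
f 28 31 29
f 29 31 32
f 29 32 30
f 31 27 33
f 31 33 32
f 32 33 34
f 32 34 30
f 33 27 35
f 33 35 34
f 34 35 36
f 34 36 30
f 35 27 37
f 35 37 36
f 36 37 38
f 36 38 30
f 37 27 39
f 37 39 38
f 38 39 40
f 38 40 30
f 39 27 41
f 39 41 40
f 40 41 42
f 40 42 30
f 41 27 43
f 41 43 42
f 42 43 44
f 42 44 30
f 43 27 45
f 43 45 44
f 44 45 46
f 44 46 30
f 45 27 28
f 45 28 46
f 46 28 29
f 46 29 30
f 48 47 51
f 48 51 49
f 49 51 52
f 49 52 50
f 51 47 53
f 51 53 52
f 52 53 54
f 52 54 50
f 53 47 55
f 53 55 54
f 54 55 56
f 54 56 50
f 55 47 57
f 55 57 56
f 56 57 58
f 56 58 50
f 57 47 59
f 57 59 58
f 58 59 60
f 58 60 50
f 59 47 61
f 59 61 60
f 60 61 62
f 60 62 50
f 61 47 63
f 61 63 62
f 62 63 64
f 62 64 50
f 63 47 65
f 63 65 64
f 64 65 66
f 64 66 50
f 65 47 67
f 65 67 66
f 66 67 68
f 66 68 50
f 67 47 69
f 67 69 68
f 68 69 70
f 68 70 50
f 69 47 48
f 69 48 70
f 70 48 49
f 70 49 50



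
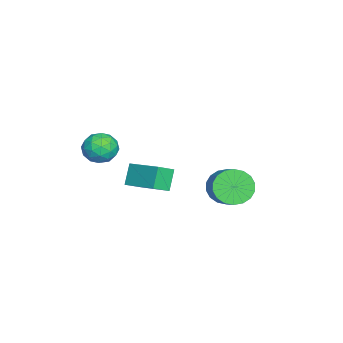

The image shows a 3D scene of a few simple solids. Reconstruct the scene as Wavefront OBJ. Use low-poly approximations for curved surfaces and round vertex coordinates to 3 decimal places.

v -0.908 -1.768 -2.594
v -1.578 -1.674 -1.627
v -1.495 -1.167 -3.059
v -2.165 -1.074 -2.092
v 0.145 -0.286 -2.008
v -0.525 -0.193 -1.041
v -0.442 0.314 -2.473
v -1.112 0.408 -1.506
v 2.423 -1.659 2.55
v 3.234 -1.481 2.555
v 2.606 -2.459 1.485
v 3.417 -2.281 1.49
v 3.089 -2.737 2.101
v 2.976 -2.243 2.759
v 2.864 -1.697 1.281
v 2.751 -1.203 1.939
v 3.507 -1.504 1.77
v 3.646 -2.147 2.278
v 2.194 -1.793 1.762
v 2.333 -2.436 2.27
v 2.812 -1.5 2.646
v 3.028 -2.44 1.394
v 2.835 -2.709 1.754
v 3.311 -2.604 1.756
v 2.661 -1.948 2.766
v 3.137 -1.843 2.769
v 3.052 -2.582 2.502
v 2.703 -2.097 1.271
v 3.179 -1.992 1.274
v 2.529 -1.336 2.284
v 3.005 -1.231 2.286
v 2.788 -1.358 1.538
v 3.45 -1.408 2.188
v 3.557 -1.879 1.562
v 3.232 -1.535 1.439
v 3.166 -1.245 1.825
v 3.531 -1.786 2.486
v 3.639 -2.257 1.86
v 3.446 -2.525 2.219
v 3.379 -2.234 2.606
v 3.691 -1.8 2.025
v 2.201 -1.683 2.18
v 2.309 -2.154 1.554
v 2.461 -1.706 1.434
v 2.394 -1.415 1.821
v 2.283 -2.061 2.478
v 2.39 -2.532 1.852
v 2.674 -2.695 2.215
v 2.608 -2.405 2.601
v 2.149 -2.14 2.015
v 1.361 3.093 -0.759
v 1.907 2.465 -1.151
v 2.865 2.898 -0.513
v 2.319 3.527 -0.121
v 1.934 2.782 -1.408
v 2.892 3.216 -0.77
v 1.848 3.161 -1.537
v 2.806 3.595 -0.898
v 1.666 3.527 -1.511
v 2.624 3.96 -0.873
v 1.423 3.807 -1.337
v 2.381 4.24 -0.698
v 1.168 3.945 -1.048
v 2.126 4.379 -0.41
v 0.951 3.915 -0.702
v 1.909 4.348 -0.064
v 0.815 3.722 -0.367
v 1.773 4.155 0.271
v 0.788 3.404 -0.11
v 1.746 3.838 0.528
v 0.874 3.025 0.018
v 1.832 3.459 0.657
v 1.056 2.66 -0.007
v 2.014 3.093 0.631
v 1.299 2.38 -0.182
v 2.257 2.813 0.457
v 1.554 2.241 -0.47
v 2.512 2.675 0.168
v 1.771 2.272 -0.816
v 2.729 2.705 -0.178
f 2 4 1
f 5 2 1
f 1 4 3
f 3 5 1
f 2 8 4
f 6 2 5
f 6 8 2
f 4 8 3
f 7 5 3
f 3 8 7
f 7 6 5
f 8 6 7
f 9 46 25
f 46 20 49
f 25 49 14
f 46 49 25
f 9 25 21
f 25 14 26
f 21 26 10
f 25 26 21
f 9 21 30
f 21 10 31
f 30 31 16
f 21 31 30
f 9 30 42
f 30 16 45
f 42 45 19
f 30 45 42
f 9 42 46
f 42 19 50
f 46 50 20
f 42 50 46
f 10 26 37
f 26 14 40
f 37 40 18
f 26 40 37
f 14 49 27
f 49 20 48
f 27 48 13
f 49 48 27
f 20 50 47
f 50 19 43
f 47 43 11
f 50 43 47
f 19 45 44
f 45 16 32
f 44 32 15
f 45 32 44
f 16 31 36
f 31 10 33
f 36 33 17
f 31 33 36
f 12 38 24
f 38 18 39
f 24 39 13
f 38 39 24
f 12 24 22
f 24 13 23
f 22 23 11
f 24 23 22
f 12 22 29
f 22 11 28
f 29 28 15
f 22 28 29
f 12 29 34
f 29 15 35
f 34 35 17
f 29 35 34
f 12 34 38
f 34 17 41
f 38 41 18
f 34 41 38
f 13 39 27
f 39 18 40
f 27 40 14
f 39 40 27
f 11 23 47
f 23 13 48
f 47 48 20
f 23 48 47
f 15 28 44
f 28 11 43
f 44 43 19
f 28 43 44
f 17 35 36
f 35 15 32
f 36 32 16
f 35 32 36
f 18 41 37
f 41 17 33
f 37 33 10
f 41 33 37
f 52 51 55
f 52 55 53
f 53 55 56
f 53 56 54
f 55 51 57
f 55 57 56
f 56 57 58
f 56 58 54
f 57 51 59
f 57 59 58
f 58 59 60
f 58 60 54
f 59 51 61
f 59 61 60
f 60 61 62
f 60 62 54
f 61 51 63
f 61 63 62
f 62 63 64
f 62 64 54
f 63 51 65
f 63 65 64
f 64 65 66
f 64 66 54
f 65 51 67
f 65 67 66
f 66 67 68
f 66 68 54
f 67 51 69
f 67 69 68
f 68 69 70
f 68 70 54
f 69 51 71
f 69 71 70
f 70 71 72
f 70 72 54
f 71 51 73
f 71 73 72
f 72 73 74
f 72 74 54
f 73 51 75
f 73 75 74
f 74 75 76
f 74 76 54
f 75 51 77
f 75 77 76
f 76 77 78
f 76 78 54
f 77 51 79
f 77 79 78
f 78 79 80
f 78 80 54
f 79 51 52
f 79 52 80
f 80 52 53
f 80 53 54



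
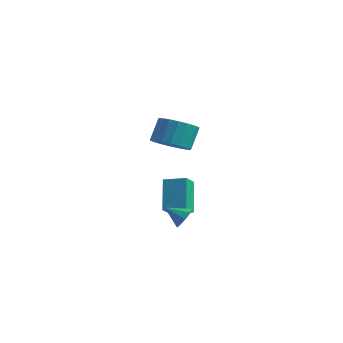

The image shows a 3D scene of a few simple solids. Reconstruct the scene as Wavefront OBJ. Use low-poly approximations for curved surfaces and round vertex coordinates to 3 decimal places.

v 3.442 -1.245 -3.943
v 3.687 -0.957 -3.378
v 2.598 -1.715 -3.337
v 3.381 -0.672 -3.583
v 3.104 -0.655 -3.956
v 2.984 -0.915 -4.323
v 3.079 -1.329 -4.512
v 3.343 -1.704 -4.436
v 3.653 -1.864 -4.128
v 3.865 -1.735 -3.735
v 3.878 -1.377 -3.438
v 3.775 -2.695 1.351
v 4.425 -2.026 0.991
v 4.355 -1.336 2.149
v 3.705 -2.005 2.509
v 4.032 -1.858 0.868
v 3.962 -1.168 2.026
v 3.587 -1.856 0.84
v 3.518 -1.166 1.998
v 3.18 -2.02 0.913
v 3.111 -1.33 2.071
v 2.891 -2.318 1.073
v 2.821 -1.628 2.232
v 2.777 -2.691 1.288
v 2.707 -2.001 2.447
v 2.86 -3.064 1.516
v 2.791 -2.374 2.674
v 3.125 -3.364 1.711
v 3.055 -2.674 2.869
v 3.518 -3.532 1.834
v 3.448 -2.842 2.992
v 3.962 -3.534 1.862
v 3.893 -2.844 3.02
v 4.369 -3.37 1.789
v 4.3 -2.68 2.947
v 4.659 -3.072 1.628
v 4.589 -2.382 2.787
v 4.773 -2.699 1.413
v 4.703 -2.009 2.572
v 4.689 -2.326 1.186
v 4.62 -1.636 2.344
v 0.383 1.334 -3.332
v 0.608 0.488 -2.734
v 1.474 1.798 -3.085
v 1.698 0.952 -2.487
v 1.122 0.428 -4.893
v 1.346 -0.418 -4.295
v 2.212 0.892 -4.646
v 2.437 0.046 -4.048
f 2 1 4
f 2 4 3
f 4 1 5
f 4 5 3
f 5 1 6
f 5 6 3
f 6 1 7
f 6 7 3
f 7 1 8
f 7 8 3
f 8 1 9
f 8 9 3
f 9 1 10
f 9 10 3
f 10 1 11
f 10 11 3
f 11 1 2
f 11 2 3
f 13 12 16
f 13 16 14
f 14 16 17
f 14 17 15
f 16 12 18
f 16 18 17
f 17 18 19
f 17 19 15
f 18 12 20
f 18 20 19
f 19 20 21
f 19 21 15
f 20 12 22
f 20 22 21
f 21 22 23
f 21 23 15
f 22 12 24
f 22 24 23
f 23 24 25
f 23 25 15
f 24 12 26
f 24 26 25
f 25 26 27
f 25 27 15
f 26 12 28
f 26 28 27
f 27 28 29
f 27 29 15
f 28 12 30
f 28 30 29
f 29 30 31
f 29 31 15
f 30 12 32
f 30 32 31
f 31 32 33
f 31 33 15
f 32 12 34
f 32 34 33
f 33 34 35
f 33 35 15
f 34 12 36
f 34 36 35
f 35 36 37
f 35 37 15
f 36 12 38
f 36 38 37
f 37 38 39
f 37 39 15
f 38 12 40
f 38 40 39
f 39 40 41
f 39 41 15
f 40 12 13
f 40 13 41
f 41 13 14
f 41 14 15
f 43 45 42
f 46 43 42
f 42 45 44
f 44 46 42
f 43 49 45
f 47 43 46
f 47 49 43
f 45 49 44
f 48 46 44
f 44 49 48
f 48 47 46
f 49 47 48



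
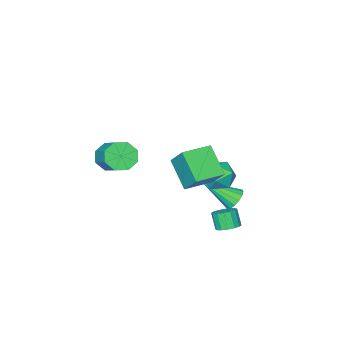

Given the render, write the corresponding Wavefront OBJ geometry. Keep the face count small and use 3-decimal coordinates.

v 1.258 -4.52 0.06
v 1.889 -4.247 -0.596
v 2.473 -2.567 0.664
v 1.842 -2.84 1.32
v 1.235 -3.945 -0.696
v 1.819 -2.265 0.564
v 0.595 -3.98 -0.353
v 1.179 -2.3 0.907
v 0.343 -4.331 0.231
v 0.927 -2.651 1.492
v 0.627 -4.793 0.716
v 1.211 -3.113 1.976
v 1.281 -5.095 0.816
v 1.865 -3.415 2.076
v 1.921 -5.06 0.473
v 2.505 -3.38 1.733
v 2.173 -4.709 -0.112
v 2.757 -3.029 1.149
v -0.5 0.644 2.494
v -0.385 1.716 3.757
v -0.247 2.084 1.249
v -0.131 3.156 2.512
v 1.131 0.404 2.548
v 1.247 1.476 3.811
v 1.385 1.844 1.303
v 1.5 2.916 2.566
v -0.58 2.973 -1.9
v 0.034 3.164 -1.711
v -0.087 2.658 -0.81
v -0.7 2.467 -1
v -0.177 3.415 -1.598
v -0.298 2.909 -0.697
v -0.496 3.548 -1.566
v -0.617 3.042 -0.666
v -0.837 3.526 -1.624
v -0.958 3.021 -0.724
v -1.109 3.357 -1.756
v -1.23 2.851 -0.855
v -1.24 3.084 -1.927
v -1.361 2.578 -1.026
v -1.193 2.782 -2.09
v -1.314 2.276 -1.189
v -0.982 2.531 -2.203
v -1.103 2.025 -1.302
v -0.663 2.398 -2.234
v -0.784 1.892 -1.334
v -0.322 2.419 -2.176
v -0.443 1.914 -1.276
v -0.05 2.589 -2.045
v -0.171 2.083 -1.144
v 0.081 2.862 -1.874
v -0.04 2.356 -0.973
v -2.434 1.242 -1.662
v -1.967 1.797 -1.578
v -1.186 -0.002 -0.378
v -2.217 1.836 -1.297
v -2.526 1.716 -1.114
v -2.809 1.468 -1.078
v -2.992 1.16 -1.199
v -3.025 0.874 -1.443
v -2.9 0.687 -1.747
v -2.65 0.648 -2.027
v -2.342 0.768 -2.21
v -2.059 1.015 -2.246
v -1.876 1.323 -2.125
v -1.842 1.609 -1.881
v -1.134 2.329 0.532
v -0.421 1.64 0.342
v -1.819 1.32 1.618
v -1.106 0.631 1.428
v -0.866 1.488 1.906
v -0.443 2.111 1.234
v -1.797 0.849 0.726
v -1.374 1.472 0.054
v -0.831 0.725 0.462
v -0.255 1.12 1.191
v -1.985 1.84 0.769
v -1.409 2.235 1.498
f 2 1 5
f 2 5 3
f 3 5 6
f 3 6 4
f 5 1 7
f 5 7 6
f 6 7 8
f 6 8 4
f 7 1 9
f 7 9 8
f 8 9 10
f 8 10 4
f 9 1 11
f 9 11 10
f 10 11 12
f 10 12 4
f 11 1 13
f 11 13 12
f 12 13 14
f 12 14 4
f 13 1 15
f 13 15 14
f 14 15 16
f 14 16 4
f 15 1 17
f 15 17 16
f 16 17 18
f 16 18 4
f 17 1 2
f 17 2 18
f 18 2 3
f 18 3 4
f 20 22 19
f 23 20 19
f 19 22 21
f 21 23 19
f 20 26 22
f 24 20 23
f 24 26 20
f 22 26 21
f 25 23 21
f 21 26 25
f 25 24 23
f 26 24 25
f 28 27 31
f 28 31 29
f 29 31 32
f 29 32 30
f 31 27 33
f 31 33 32
f 32 33 34
f 32 34 30
f 33 27 35
f 33 35 34
f 34 35 36
f 34 36 30
f 35 27 37
f 35 37 36
f 36 37 38
f 36 38 30
f 37 27 39
f 37 39 38
f 38 39 40
f 38 40 30
f 39 27 41
f 39 41 40
f 40 41 42
f 40 42 30
f 41 27 43
f 41 43 42
f 42 43 44
f 42 44 30
f 43 27 45
f 43 45 44
f 44 45 46
f 44 46 30
f 45 27 47
f 45 47 46
f 46 47 48
f 46 48 30
f 47 27 49
f 47 49 48
f 48 49 50
f 48 50 30
f 49 27 51
f 49 51 50
f 50 51 52
f 50 52 30
f 51 27 28
f 51 28 52
f 52 28 29
f 52 29 30
f 54 53 56
f 54 56 55
f 56 53 57
f 56 57 55
f 57 53 58
f 57 58 55
f 58 53 59
f 58 59 55
f 59 53 60
f 59 60 55
f 60 53 61
f 60 61 55
f 61 53 62
f 61 62 55
f 62 53 63
f 62 63 55
f 63 53 64
f 63 64 55
f 64 53 65
f 64 65 55
f 65 53 66
f 65 66 55
f 66 53 54
f 66 54 55
f 67 78 72
f 67 72 68
f 67 68 74
f 67 74 77
f 67 77 78
f 68 72 76
f 72 78 71
f 78 77 69
f 77 74 73
f 74 68 75
f 70 76 71
f 70 71 69
f 70 69 73
f 70 73 75
f 70 75 76
f 71 76 72
f 69 71 78
f 73 69 77
f 75 73 74
f 76 75 68



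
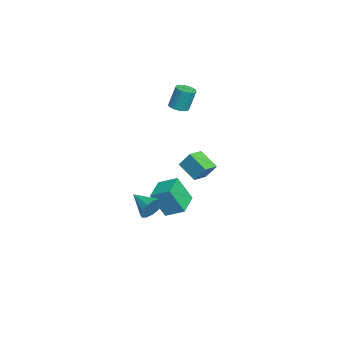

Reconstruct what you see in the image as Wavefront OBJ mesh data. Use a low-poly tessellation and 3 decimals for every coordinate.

v 3.795 -1.516 -1.381
v 4.35 -1.71 -0.823
v 2.885 -2.564 -0.839
v 4.088 -1.386 -0.636
v 3.733 -1.103 -0.687
v 3.398 -0.952 -0.957
v 3.189 -0.979 -1.362
v 3.173 -1.178 -1.773
v 3.354 -1.483 -2.059
v 3.676 -1.799 -2.13
v 4.035 -2.025 -1.963
v 4.319 -2.09 -1.611
v 4.436 -1.972 -1.186
v -3.257 -0.467 2.97
v -2.742 -0.147 2.894
v -2.789 0.266 4.314
v -3.303 -0.053 4.39
v -2.954 0.044 2.831
v -3.001 0.458 4.251
v -3.234 0.119 2.8
v -3.281 0.532 4.22
v -3.52 0.059 2.808
v -3.567 0.473 4.228
v -3.745 -0.121 2.853
v -3.792 0.293 4.273
v -3.859 -0.38 2.925
v -3.906 0.033 4.345
v -3.834 -0.66 3.007
v -3.881 -0.246 4.427
v -3.677 -0.894 3.081
v -3.724 -0.481 4.501
v -3.424 -1.031 3.129
v -3.471 -0.618 4.549
v -3.132 -1.039 3.141
v -3.179 -0.625 4.561
v -2.869 -0.916 3.113
v -2.916 -0.502 4.534
v -2.695 -0.689 3.053
v -2.742 -0.276 4.474
v -2.649 -0.412 2.974
v -2.696 0.002 4.394
v -2.611 -0.728 -4.347
v -2.55 -1.567 -2.744
v -2.27 0.37 -3.786
v -2.209 -0.468 -2.183
v -1.031 -1.092 -4.597
v -0.97 -1.93 -2.994
v -0.69 0.007 -4.036
v -0.629 -0.832 -2.433
v -2.853 1.094 -2.36
v -3.653 0.175 -1.556
v -2.605 1.724 -1.394
v -3.405 0.805 -0.59
v -1.995 0.495 -2.19
v -2.795 -0.424 -1.386
v -1.747 1.125 -1.224
v -2.547 0.206 -0.42
f 2 1 4
f 2 4 3
f 4 1 5
f 4 5 3
f 5 1 6
f 5 6 3
f 6 1 7
f 6 7 3
f 7 1 8
f 7 8 3
f 8 1 9
f 8 9 3
f 9 1 10
f 9 10 3
f 10 1 11
f 10 11 3
f 11 1 12
f 11 12 3
f 12 1 13
f 12 13 3
f 13 1 2
f 13 2 3
f 15 14 18
f 15 18 16
f 16 18 19
f 16 19 17
f 18 14 20
f 18 20 19
f 19 20 21
f 19 21 17
f 20 14 22
f 20 22 21
f 21 22 23
f 21 23 17
f 22 14 24
f 22 24 23
f 23 24 25
f 23 25 17
f 24 14 26
f 24 26 25
f 25 26 27
f 25 27 17
f 26 14 28
f 26 28 27
f 27 28 29
f 27 29 17
f 28 14 30
f 28 30 29
f 29 30 31
f 29 31 17
f 30 14 32
f 30 32 31
f 31 32 33
f 31 33 17
f 32 14 34
f 32 34 33
f 33 34 35
f 33 35 17
f 34 14 36
f 34 36 35
f 35 36 37
f 35 37 17
f 36 14 38
f 36 38 37
f 37 38 39
f 37 39 17
f 38 14 40
f 38 40 39
f 39 40 41
f 39 41 17
f 40 14 15
f 40 15 41
f 41 15 16
f 41 16 17
f 43 45 42
f 46 43 42
f 42 45 44
f 44 46 42
f 43 49 45
f 47 43 46
f 47 49 43
f 45 49 44
f 48 46 44
f 44 49 48
f 48 47 46
f 49 47 48
f 51 53 50
f 54 51 50
f 50 53 52
f 52 54 50
f 51 57 53
f 55 51 54
f 55 57 51
f 53 57 52
f 56 54 52
f 52 57 56
f 56 55 54
f 57 55 56



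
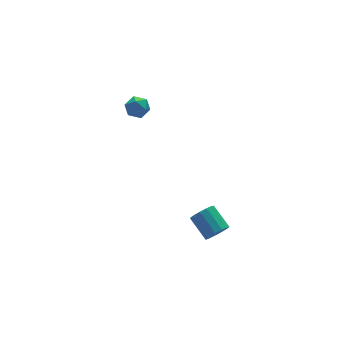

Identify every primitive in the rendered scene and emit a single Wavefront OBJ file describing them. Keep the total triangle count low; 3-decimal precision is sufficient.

v -1.891 4.462 4.123
v -1.4 4.366 3.54
v -2.52 3.454 3.76
v -2.029 3.358 3.177
v -1.795 3.244 3.899
v -1.406 3.867 4.123
v -2.514 3.953 3.177
v -2.125 4.576 3.401
v -1.786 4.051 2.955
v -1.341 3.613 3.402
v -2.579 4.207 3.898
v -2.134 3.769 4.345
v -1.482 -3.947 -0.817
v -0.77 -3.775 -0.923
v -0.967 -2.482 -0.149
v -1.678 -2.653 -0.043
v -0.979 -3.613 -1.246
v -1.176 -2.32 -0.472
v -1.348 -3.558 -1.432
v -1.545 -2.265 -0.658
v -1.759 -3.626 -1.424
v -1.956 -2.333 -0.649
v -2.082 -3.795 -1.222
v -2.279 -2.502 -0.448
v -2.215 -4.013 -0.892
v -2.412 -2.72 -0.118
v -2.115 -4.21 -0.538
v -2.311 -2.917 0.236
v -1.813 -4.323 -0.273
v -2.01 -3.03 0.501
v -1.407 -4.316 -0.181
v -1.604 -3.023 0.594
v -1.024 -4.192 -0.29
v -1.221 -2.899 0.484
v -0.787 -3.991 -0.567
v -0.983 -2.697 0.207
f 1 12 6
f 1 6 2
f 1 2 8
f 1 8 11
f 1 11 12
f 2 6 10
f 6 12 5
f 12 11 3
f 11 8 7
f 8 2 9
f 4 10 5
f 4 5 3
f 4 3 7
f 4 7 9
f 4 9 10
f 5 10 6
f 3 5 12
f 7 3 11
f 9 7 8
f 10 9 2
f 14 13 17
f 14 17 15
f 15 17 18
f 15 18 16
f 17 13 19
f 17 19 18
f 18 19 20
f 18 20 16
f 19 13 21
f 19 21 20
f 20 21 22
f 20 22 16
f 21 13 23
f 21 23 22
f 22 23 24
f 22 24 16
f 23 13 25
f 23 25 24
f 24 25 26
f 24 26 16
f 25 13 27
f 25 27 26
f 26 27 28
f 26 28 16
f 27 13 29
f 27 29 28
f 28 29 30
f 28 30 16
f 29 13 31
f 29 31 30
f 30 31 32
f 30 32 16
f 31 13 33
f 31 33 32
f 32 33 34
f 32 34 16
f 33 13 35
f 33 35 34
f 34 35 36
f 34 36 16
f 35 13 14
f 35 14 36
f 36 14 15
f 36 15 16



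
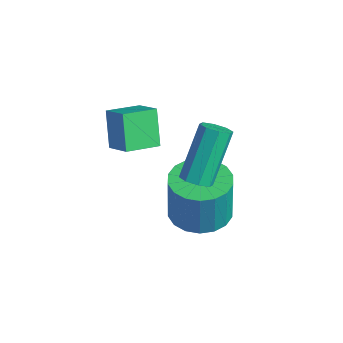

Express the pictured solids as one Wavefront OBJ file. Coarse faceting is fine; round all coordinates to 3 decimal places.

v -0.689 1.569 1.266
v -1.34 1.8 2.392
v -0.721 2.691 1.017
v -1.372 2.922 2.142
v 0.172 1.698 1.738
v -0.479 1.929 2.863
v 0.14 2.82 1.488
v -0.511 3.051 2.614
v 1.444 3.299 0.711
v 1.926 3.488 0.763
v 1.377 4.449 2.38
v 0.896 4.261 2.329
v 1.693 3.724 0.543
v 1.144 4.685 2.161
v 1.314 3.711 0.422
v 0.765 4.673 2.04
v 1.011 3.457 0.47
v 0.463 4.419 2.088
v 0.963 3.111 0.66
v 0.414 4.072 2.277
v 1.196 2.875 0.879
v 0.647 3.836 2.497
v 1.575 2.887 1
v 1.026 3.849 2.618
v 1.877 3.141 0.952
v 1.329 4.103 2.57
v 0.461 3.992 -2.002
v 1.323 3.511 -2.079
v 1.441 3.447 -0.334
v 0.579 3.928 -0.258
v 1.447 3.934 -2.071
v 1.565 3.87 -0.327
v 1.375 4.368 -2.051
v 1.494 4.304 -0.306
v 1.123 4.728 -2.02
v 1.241 4.664 -0.276
v 0.739 4.942 -1.986
v 0.858 4.878 -0.242
v 0.301 4.968 -1.956
v 0.419 4.904 -0.211
v -0.106 4.801 -1.934
v 0.012 4.736 -0.189
v -0.401 4.473 -1.926
v -0.283 4.409 -0.181
v -0.525 4.05 -1.933
v -0.407 3.986 -0.189
v -0.454 3.616 -1.954
v -0.335 3.552 -0.209
v -0.201 3.256 -1.984
v -0.083 3.192 -0.24
v 0.182 3.042 -2.018
v 0.301 2.978 -0.274
v 0.621 3.016 -2.049
v 0.739 2.952 -0.304
v 1.028 3.184 -2.071
v 1.146 3.119 -0.326
f 2 4 1
f 5 2 1
f 1 4 3
f 3 5 1
f 2 8 4
f 6 2 5
f 6 8 2
f 4 8 3
f 7 5 3
f 3 8 7
f 7 6 5
f 8 6 7
f 10 9 13
f 10 13 11
f 11 13 14
f 11 14 12
f 13 9 15
f 13 15 14
f 14 15 16
f 14 16 12
f 15 9 17
f 15 17 16
f 16 17 18
f 16 18 12
f 17 9 19
f 17 19 18
f 18 19 20
f 18 20 12
f 19 9 21
f 19 21 20
f 20 21 22
f 20 22 12
f 21 9 23
f 21 23 22
f 22 23 24
f 22 24 12
f 23 9 25
f 23 25 24
f 24 25 26
f 24 26 12
f 25 9 10
f 25 10 26
f 26 10 11
f 26 11 12
f 28 27 31
f 28 31 29
f 29 31 32
f 29 32 30
f 31 27 33
f 31 33 32
f 32 33 34
f 32 34 30
f 33 27 35
f 33 35 34
f 34 35 36
f 34 36 30
f 35 27 37
f 35 37 36
f 36 37 38
f 36 38 30
f 37 27 39
f 37 39 38
f 38 39 40
f 38 40 30
f 39 27 41
f 39 41 40
f 40 41 42
f 40 42 30
f 41 27 43
f 41 43 42
f 42 43 44
f 42 44 30
f 43 27 45
f 43 45 44
f 44 45 46
f 44 46 30
f 45 27 47
f 45 47 46
f 46 47 48
f 46 48 30
f 47 27 49
f 47 49 48
f 48 49 50
f 48 50 30
f 49 27 51
f 49 51 50
f 50 51 52
f 50 52 30
f 51 27 53
f 51 53 52
f 52 53 54
f 52 54 30
f 53 27 55
f 53 55 54
f 54 55 56
f 54 56 30
f 55 27 28
f 55 28 56
f 56 28 29
f 56 29 30



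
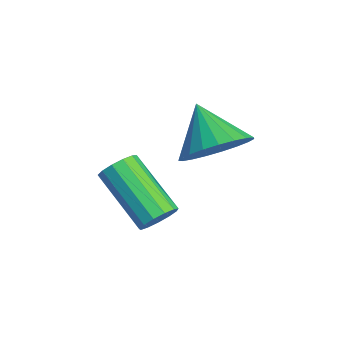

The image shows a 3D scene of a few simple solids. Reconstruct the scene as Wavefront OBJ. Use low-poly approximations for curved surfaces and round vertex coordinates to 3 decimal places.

v 2.782 1.78 -3.985
v 3.125 1.838 -3.472
v 1.522 1.178 -2.323
v 1.178 1.12 -2.835
v 2.965 2.145 -3.518
v 1.362 1.485 -2.369
v 2.747 2.336 -3.713
v 1.144 1.676 -2.564
v 2.54 2.351 -3.994
v 0.937 1.691 -2.845
v 2.409 2.184 -4.272
v 0.806 1.524 -3.123
v 2.397 1.889 -4.458
v 0.794 1.229 -3.309
v 2.507 1.559 -4.495
v 0.904 0.899 -3.346
v 2.704 1.3 -4.369
v 1.101 0.64 -3.22
v 2.926 1.193 -4.121
v 1.322 0.533 -2.972
v 3.102 1.272 -3.83
v 1.498 0.612 -2.681
v 3.176 1.513 -3.588
v 1.573 0.853 -2.439
v 3.271 3.199 -1.106
v 3.98 3.006 -0.356
v 2.129 3.021 -0.074
v 3.936 3.44 -0.33
v 3.776 3.832 -0.438
v 3.53 4.115 -0.661
v 3.239 4.239 -0.962
v 2.953 4.184 -1.287
v 2.722 3.958 -1.582
v 2.587 3.601 -1.794
v 2.569 3.175 -1.887
v 2.673 2.753 -1.845
v 2.88 2.408 -1.676
v 3.155 2.2 -1.408
v 3.45 2.165 -1.088
v 3.714 2.309 -0.771
v 3.901 2.606 -0.512
f 2 1 5
f 2 5 3
f 3 5 6
f 3 6 4
f 5 1 7
f 5 7 6
f 6 7 8
f 6 8 4
f 7 1 9
f 7 9 8
f 8 9 10
f 8 10 4
f 9 1 11
f 9 11 10
f 10 11 12
f 10 12 4
f 11 1 13
f 11 13 12
f 12 13 14
f 12 14 4
f 13 1 15
f 13 15 14
f 14 15 16
f 14 16 4
f 15 1 17
f 15 17 16
f 16 17 18
f 16 18 4
f 17 1 19
f 17 19 18
f 18 19 20
f 18 20 4
f 19 1 21
f 19 21 20
f 20 21 22
f 20 22 4
f 21 1 23
f 21 23 22
f 22 23 24
f 22 24 4
f 23 1 2
f 23 2 24
f 24 2 3
f 24 3 4
f 26 25 28
f 26 28 27
f 28 25 29
f 28 29 27
f 29 25 30
f 29 30 27
f 30 25 31
f 30 31 27
f 31 25 32
f 31 32 27
f 32 25 33
f 32 33 27
f 33 25 34
f 33 34 27
f 34 25 35
f 34 35 27
f 35 25 36
f 35 36 27
f 36 25 37
f 36 37 27
f 37 25 38
f 37 38 27
f 38 25 39
f 38 39 27
f 39 25 40
f 39 40 27
f 40 25 41
f 40 41 27
f 41 25 26
f 41 26 27



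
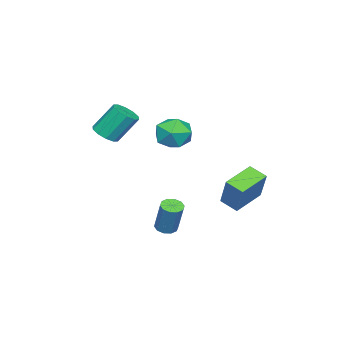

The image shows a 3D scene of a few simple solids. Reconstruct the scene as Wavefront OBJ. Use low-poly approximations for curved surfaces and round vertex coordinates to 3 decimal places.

v -0.862 3.831 -2.903
v -1.027 2.767 -2.42
v -2.695 4.391 -2.297
v -2.86 3.327 -1.813
v -0.02 4.553 -1.027
v -0.185 3.489 -0.543
v -1.853 5.113 -0.42
v -2.018 4.049 0.063
v 1.031 0.533 -4.011
v 1.636 0.688 -4.225
v 2.153 1.323 -2.302
v 1.549 1.167 -2.089
v 1.399 1.016 -4.27
v 1.916 1.651 -2.347
v 1.021 1.16 -4.216
v 1.538 1.795 -2.293
v 0.647 1.064 -4.084
v 1.164 1.699 -2.161
v 0.42 0.765 -3.924
v 0.937 1.4 -2.001
v 0.427 0.377 -3.798
v 0.944 1.012 -1.875
v 0.664 0.049 -3.753
v 1.181 0.684 -1.83
v 1.042 -0.095 -3.807
v 1.559 0.54 -1.884
v 1.416 0.001 -3.939
v 1.933 0.636 -2.016
v 1.643 0.3 -4.099
v 2.16 0.935 -2.176
v 1.281 2.118 2.754
v 1.936 2.498 3.656
v 1.784 0.322 3.144
v 2.439 0.702 4.046
v 1.265 0.771 4.101
v 0.954 1.881 3.86
v 2.766 0.939 2.94
v 2.455 2.049 2.699
v 2.854 1.769 3.771
v 1.926 1.665 4.489
v 1.794 1.155 2.311
v 0.866 1.051 3.029
v 0.954 -3.204 2.237
v 1.771 -3.193 2.505
v 1.223 -2.184 4.131
v 0.406 -2.196 3.863
v 1.689 -2.759 2.209
v 1.142 -1.751 3.834
v 1.327 -2.496 1.923
v 0.779 -1.487 3.549
v 0.822 -2.503 1.757
v 0.274 -1.494 3.383
v 0.367 -2.778 1.775
v -0.18 -1.769 3.401
v 0.137 -3.216 1.969
v -0.411 -2.207 3.595
v 0.218 -3.649 2.266
v -0.329 -2.641 3.891
v 0.581 -3.913 2.551
v 0.033 -2.904 4.177
v 1.086 -3.906 2.717
v 0.538 -2.897 4.343
v 1.54 -3.631 2.699
v 0.993 -2.622 4.325
f 2 4 1
f 5 2 1
f 1 4 3
f 3 5 1
f 2 8 4
f 6 2 5
f 6 8 2
f 4 8 3
f 7 5 3
f 3 8 7
f 7 6 5
f 8 6 7
f 10 9 13
f 10 13 11
f 11 13 14
f 11 14 12
f 13 9 15
f 13 15 14
f 14 15 16
f 14 16 12
f 15 9 17
f 15 17 16
f 16 17 18
f 16 18 12
f 17 9 19
f 17 19 18
f 18 19 20
f 18 20 12
f 19 9 21
f 19 21 20
f 20 21 22
f 20 22 12
f 21 9 23
f 21 23 22
f 22 23 24
f 22 24 12
f 23 9 25
f 23 25 24
f 24 25 26
f 24 26 12
f 25 9 27
f 25 27 26
f 26 27 28
f 26 28 12
f 27 9 29
f 27 29 28
f 28 29 30
f 28 30 12
f 29 9 10
f 29 10 30
f 30 10 11
f 30 11 12
f 31 42 36
f 31 36 32
f 31 32 38
f 31 38 41
f 31 41 42
f 32 36 40
f 36 42 35
f 42 41 33
f 41 38 37
f 38 32 39
f 34 40 35
f 34 35 33
f 34 33 37
f 34 37 39
f 34 39 40
f 35 40 36
f 33 35 42
f 37 33 41
f 39 37 38
f 40 39 32
f 44 43 47
f 44 47 45
f 45 47 48
f 45 48 46
f 47 43 49
f 47 49 48
f 48 49 50
f 48 50 46
f 49 43 51
f 49 51 50
f 50 51 52
f 50 52 46
f 51 43 53
f 51 53 52
f 52 53 54
f 52 54 46
f 53 43 55
f 53 55 54
f 54 55 56
f 54 56 46
f 55 43 57
f 55 57 56
f 56 57 58
f 56 58 46
f 57 43 59
f 57 59 58
f 58 59 60
f 58 60 46
f 59 43 61
f 59 61 60
f 60 61 62
f 60 62 46
f 61 43 63
f 61 63 62
f 62 63 64
f 62 64 46
f 63 43 44
f 63 44 64
f 64 44 45
f 64 45 46



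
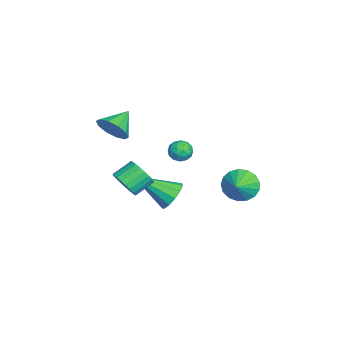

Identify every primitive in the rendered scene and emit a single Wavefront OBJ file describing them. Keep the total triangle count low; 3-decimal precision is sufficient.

v 2.249 -0.767 -2.128
v 2.918 -1.098 -2.534
v 2.071 -2.593 -0.932
v 3.092 -0.865 -2.153
v 2.999 -0.602 -1.765
v 2.667 -0.391 -1.491
v 2.203 -0.299 -1.42
v 1.752 -0.356 -1.574
v 1.46 -0.543 -1.903
v 1.418 -0.802 -2.304
v 1.639 -1.049 -2.649
v 2.054 -1.207 -2.829
v 2.531 -1.225 -2.786
v -1.642 -0.172 -1.533
v -1.115 0.02 -1.201
v -1.385 -1.18 -1.359
v -0.858 -0.988 -1.027
v -1.453 -0.887 -0.781
v -1.611 -0.264 -0.888
v -0.889 -0.896 -1.672
v -1.047 -0.273 -1.779
v -0.649 -0.428 -1.287
v -0.998 -0.422 -0.736
v -1.502 -0.738 -1.824
v -1.851 -0.732 -1.273
v -1.401 0.013 -1.382
v -1.099 -1.173 -1.178
v -1.449 -1.113 -1.033
v -1.139 -1 -0.838
v -1.693 -0.154 -1.198
v -1.383 -0.041 -1.003
v -1.582 -0.574 -0.756
v -1.117 -1.119 -1.557
v -0.807 -1.006 -1.362
v -1.361 -0.16 -1.722
v -1.051 -0.047 -1.527
v -0.918 -0.586 -1.804
v -0.817 -0.138 -1.238
v -0.666 -0.731 -1.136
v -0.684 -0.677 -1.515
v -0.778 -0.31 -1.578
v -1.022 -0.135 -0.914
v -0.871 -0.727 -0.812
v -1.221 -0.668 -0.667
v -1.314 -0.301 -0.73
v -0.748 -0.398 -0.964
v -1.629 -0.433 -1.748
v -1.478 -1.025 -1.646
v -1.186 -0.859 -1.83
v -1.279 -0.492 -1.893
v -1.834 -0.429 -1.424
v -1.683 -1.022 -1.322
v -1.722 -0.85 -0.982
v -1.816 -0.483 -1.045
v -1.752 -0.762 -1.596
v 4.072 -2.83 -0.212
v 4.759 -2.508 -0.032
v 4.235 -1.707 0.532
v 3.548 -2.03 0.352
v 4.693 -2.366 -0.293
v 4.17 -1.566 0.27
v 4.534 -2.295 -0.542
v 4.01 -1.495 0.021
v 4.303 -2.306 -0.741
v 3.78 -1.506 -0.178
v 4.038 -2.397 -0.859
v 3.514 -1.596 -0.296
v 3.778 -2.553 -0.879
v 3.254 -1.753 -0.315
v 3.562 -2.752 -0.797
v 3.039 -1.951 -0.233
v 3.424 -2.962 -0.626
v 2.901 -2.162 -0.062
v 3.385 -3.153 -0.392
v 2.861 -2.352 0.172
v 3.45 -3.294 -0.13
v 2.927 -2.494 0.433
v 3.61 -3.365 0.119
v 3.086 -2.565 0.682
v 3.84 -3.354 0.318
v 3.317 -2.554 0.881
v 4.106 -3.264 0.436
v 3.582 -2.463 0.999
v 4.366 -3.107 0.455
v 3.842 -2.307 1.019
v 4.581 -2.909 0.373
v 4.058 -2.108 0.937
v 4.719 -2.698 0.202
v 4.196 -1.898 0.766
v -0.256 -3.718 0.73
v 0.357 -3.378 1.31
v -1.264 -3.022 1.39
v 0.316 -3.025 0.875
v 0.056 -2.936 0.384
v -0.323 -3.146 0.026
v -0.677 -3.574 -0.064
v -0.87 -4.057 0.15
v -0.829 -4.41 0.586
v -0.569 -4.499 1.077
v -0.19 -4.289 1.435
v 0.164 -3.861 1.525
v 1.146 2.319 -2.003
v 1.545 3.001 -2.492
v 2.054 2.121 -1.537
v 1.401 3.205 -2.124
v 1.198 3.206 -1.728
v 0.983 3.003 -1.395
v 0.805 2.644 -1.201
v 0.706 2.21 -1.191
v 0.707 1.802 -1.367
v 0.809 1.511 -1.689
v 0.988 1.406 -2.083
v 1.203 1.51 -2.458
v 1.405 1.799 -2.729
v 1.548 2.208 -2.834
v 1.598 2.641 -2.749
f 2 1 4
f 2 4 3
f 4 1 5
f 4 5 3
f 5 1 6
f 5 6 3
f 6 1 7
f 6 7 3
f 7 1 8
f 7 8 3
f 8 1 9
f 8 9 3
f 9 1 10
f 9 10 3
f 10 1 11
f 10 11 3
f 11 1 12
f 11 12 3
f 12 1 13
f 12 13 3
f 13 1 2
f 13 2 3
f 14 51 30
f 51 25 54
f 30 54 19
f 51 54 30
f 14 30 26
f 30 19 31
f 26 31 15
f 30 31 26
f 14 26 35
f 26 15 36
f 35 36 21
f 26 36 35
f 14 35 47
f 35 21 50
f 47 50 24
f 35 50 47
f 14 47 51
f 47 24 55
f 51 55 25
f 47 55 51
f 15 31 42
f 31 19 45
f 42 45 23
f 31 45 42
f 19 54 32
f 54 25 53
f 32 53 18
f 54 53 32
f 25 55 52
f 55 24 48
f 52 48 16
f 55 48 52
f 24 50 49
f 50 21 37
f 49 37 20
f 50 37 49
f 21 36 41
f 36 15 38
f 41 38 22
f 36 38 41
f 17 43 29
f 43 23 44
f 29 44 18
f 43 44 29
f 17 29 27
f 29 18 28
f 27 28 16
f 29 28 27
f 17 27 34
f 27 16 33
f 34 33 20
f 27 33 34
f 17 34 39
f 34 20 40
f 39 40 22
f 34 40 39
f 17 39 43
f 39 22 46
f 43 46 23
f 39 46 43
f 18 44 32
f 44 23 45
f 32 45 19
f 44 45 32
f 16 28 52
f 28 18 53
f 52 53 25
f 28 53 52
f 20 33 49
f 33 16 48
f 49 48 24
f 33 48 49
f 22 40 41
f 40 20 37
f 41 37 21
f 40 37 41
f 23 46 42
f 46 22 38
f 42 38 15
f 46 38 42
f 57 56 60
f 57 60 58
f 58 60 61
f 58 61 59
f 60 56 62
f 60 62 61
f 61 62 63
f 61 63 59
f 62 56 64
f 62 64 63
f 63 64 65
f 63 65 59
f 64 56 66
f 64 66 65
f 65 66 67
f 65 67 59
f 66 56 68
f 66 68 67
f 67 68 69
f 67 69 59
f 68 56 70
f 68 70 69
f 69 70 71
f 69 71 59
f 70 56 72
f 70 72 71
f 71 72 73
f 71 73 59
f 72 56 74
f 72 74 73
f 73 74 75
f 73 75 59
f 74 56 76
f 74 76 75
f 75 76 77
f 75 77 59
f 76 56 78
f 76 78 77
f 77 78 79
f 77 79 59
f 78 56 80
f 78 80 79
f 79 80 81
f 79 81 59
f 80 56 82
f 80 82 81
f 81 82 83
f 81 83 59
f 82 56 84
f 82 84 83
f 83 84 85
f 83 85 59
f 84 56 86
f 84 86 85
f 85 86 87
f 85 87 59
f 86 56 88
f 86 88 87
f 87 88 89
f 87 89 59
f 88 56 57
f 88 57 89
f 89 57 58
f 89 58 59
f 91 90 93
f 91 93 92
f 93 90 94
f 93 94 92
f 94 90 95
f 94 95 92
f 95 90 96
f 95 96 92
f 96 90 97
f 96 97 92
f 97 90 98
f 97 98 92
f 98 90 99
f 98 99 92
f 99 90 100
f 99 100 92
f 100 90 101
f 100 101 92
f 101 90 91
f 101 91 92
f 103 102 105
f 103 105 104
f 105 102 106
f 105 106 104
f 106 102 107
f 106 107 104
f 107 102 108
f 107 108 104
f 108 102 109
f 108 109 104
f 109 102 110
f 109 110 104
f 110 102 111
f 110 111 104
f 111 102 112
f 111 112 104
f 112 102 113
f 112 113 104
f 113 102 114
f 113 114 104
f 114 102 115
f 114 115 104
f 115 102 116
f 115 116 104
f 116 102 103
f 116 103 104

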